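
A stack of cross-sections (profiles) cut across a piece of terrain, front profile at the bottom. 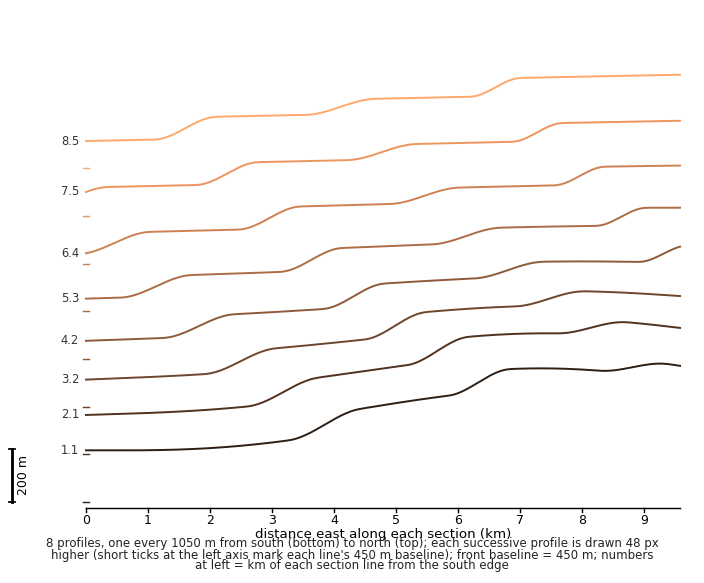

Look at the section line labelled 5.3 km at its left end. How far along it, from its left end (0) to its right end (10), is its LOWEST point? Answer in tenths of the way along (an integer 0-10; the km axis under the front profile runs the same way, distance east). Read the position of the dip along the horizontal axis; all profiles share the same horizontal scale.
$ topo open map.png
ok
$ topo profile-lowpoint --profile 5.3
0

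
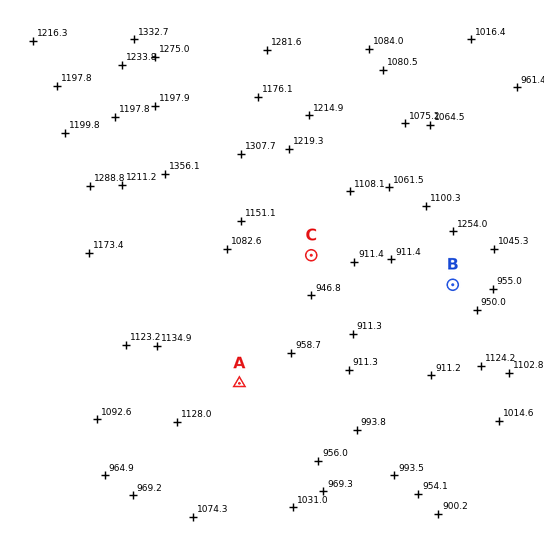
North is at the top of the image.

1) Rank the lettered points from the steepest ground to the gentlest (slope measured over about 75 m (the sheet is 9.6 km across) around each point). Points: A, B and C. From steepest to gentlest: B C A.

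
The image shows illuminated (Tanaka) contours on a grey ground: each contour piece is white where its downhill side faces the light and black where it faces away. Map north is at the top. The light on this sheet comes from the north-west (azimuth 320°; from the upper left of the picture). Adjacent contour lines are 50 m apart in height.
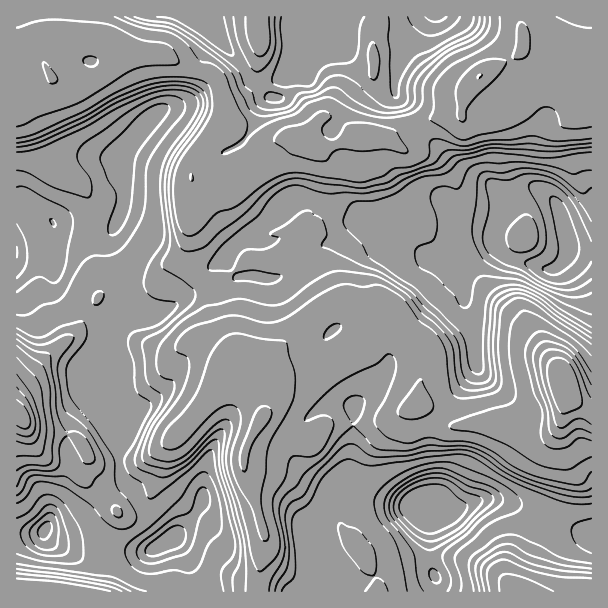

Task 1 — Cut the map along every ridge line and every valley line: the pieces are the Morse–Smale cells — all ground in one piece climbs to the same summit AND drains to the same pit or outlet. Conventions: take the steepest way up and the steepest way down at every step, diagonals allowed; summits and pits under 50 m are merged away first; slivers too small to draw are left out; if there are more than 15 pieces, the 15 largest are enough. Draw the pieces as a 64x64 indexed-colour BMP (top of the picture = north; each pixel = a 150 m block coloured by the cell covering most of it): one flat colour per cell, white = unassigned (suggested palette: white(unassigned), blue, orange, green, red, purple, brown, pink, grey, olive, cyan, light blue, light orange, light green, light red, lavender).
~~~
<image width="64" height="64" href="data:image/bmp;base64,Qk12CAAAAAAAAHYAAAAoAAAAQAAAAEAAAAABAAQAAAAAAAAIAAATCwAAEwsAABAAAAAAAAAA////ALR3HwAOf/8ALKAsACgn1gC9Z5QAS1aMAMJ34wB/f38AIr28AM++FwDox64AeLv/AIrfmACWmP8A1bDFAAAAAAAAAAAAAAB3dwAAREQRERERERERGqqqqqqqqqqqAAAAAAAAAAAAB3d3d3RERBEREREREREaqqqqqqqqqqoAAAAAAAAAAAAHd3d3dEREEREREREREaqqqqqqqqqqqgAAAAAAAAAAAAd3d3d0REQRERERERERqqqqqqqqqqqqAAAAAAAAAAAAB3d3d3RERBERERERERGqqqqqqqqqqqoAAAAAAAAAAAB3d3d3d0REEREREREREaqqqqqqqqqqqgAN3d3d0AAAB3d3d3d3RERBERERERERqqqqqqqqqqqq3d3d3d3QAAB3d3d3d3REREERERERERGqqqqqqqqqoRHd3d3d3dAAB3d3d3d3dERERBEREREREaqqqqqqqhEREd3d3d3d3d13d3d3d3d0REREERERERERERGqqqoRERER3d3d3d3d0Ad3d3d3d0RERERBERERERERERERERERERHd3d3d3d3QB3d3d3d3REREREEREREREREREREREREREd3d3d3d3QAAd3d3d3dERERBERERERERERERERERERER3d3d3d3dAAB3d3d3dERERBERERERERERERERERERERHd3QAA1VVgAHd3d3d0RERBEREREREREREREREREREREd3QAABVVWZgd3d3d3REREERERERERERERERERERERER3QAABVVVZmZnd3d3d0REQRERERERERERERERERERERHQAABVVVVmZmZ3d3d3RERBEREREREREREREREREREREdVVVVVVVWZmZmd3d3d0REQREREREREREREREREzMxERVVVVVVVWZmZmZnd3d3REREERERERERETMzMzMzMzMRFVVVVVVVZmZmZmZ3d3dkRERBEREREREzMzMzMzMzMxE1VVVVVVZmZmZmZmd3dmRERERERBERETMzMzMzMzMzEzVVVVVVVmZmZmZmZmZmZEREREREQRERMzMzMzMzMzMzNVVVVVVWZmZmZmZmZmZkREREREREEREzMzMzMzMzMzM1VVVVVVZmZmZmZmZmZmZEREREREQRETMzMzMzMzMzMzVVVVVVVmZmZmZmZmZmZERERERERBERMzMzMzMzMzMzNVVVVVVWZmZmZmZmZmbEREREREREEREzMzMzMzMzMzM1VVVVVVZmZmZmZmZmzMzEREREREQRETMzMzMzMzMzMzVVVVVVVmZmZmZmZszMzMxERERERBETMzMzMzMzMzMzNVVVVVVVZmZmZmZszMzMzMRERERBERMzMzMzMzMzMzM1VVVVVVVWZmZmZmzMzMzMzEREERERMzMzMzMzMzMzMzVVVVVVVVAAAGZmbMzMzMzMxEQRERMzMzMzMzMzMzMzNVVVVVVVUAAABmZszMzMzMzMzMMzMzMzMzMzMzMzMzM1VVVVVQBQAAAAZszMzMzMzMzMwzMzMzMzMzMzMzMzMzVVVVVVAAmZkABmzMzMzMzMzMzDMzMzMzMzMzMzMzMzNVVVVVUACZmZAALMwAAADMzMzMMzMzMzMzMzMzMzMzM1VVVVVQCZmZkAAiwAAAAADMzMzDMzMzMzMzMzMwAAMzAABVVQAJmZmZAiIgAAAAAAzMzMwzMzIiMzMzAAAAAzMAAFVVAAmZmZmSIiIAAAAAAMzMzMwzIiIjMzAAAAACIgAAAACImZmZmZIiIiAAAAAAAAzMzCIiIiMzMAAAAAIiAAAAAIiJmZmZkiIiIgAAAAAAAMwiIiIiIiIgAAAAAiIAAAAAiImZmZmSIiIiIgAAAAAAAiIiIiIiIiIAAAACIgAAAAAIiJmZmZIiIiIiIAAAAAIiIiIiIiIiIgAAACIiAAAAAIiImZmZkiIiIiIgAAACIiIiIiIiIiIiIAAAIiIAAAAAiIiZmZmZIiIiIiIiIiIiIiIiIiIiIiIiACIiIgAAAAiIiJmZmZkAIiIiIiIiIiIiIiIiIiIiIiIiIiIiAAAIiIiImZmZmQAAIiIiIiIiIiIiIiIiIiIiIiIiIiIAAIiIiIiZmZmZAAAAAAIiIiIiIiIiIiIiIiIiIiIiIgAIiIiIiJmZmZkAAAAAACIiIiIiIiIiIiIiIiIiIiIiAAiIiIiImZmZmZAAAAAAAiICIiIiIiIiIiIiIiIiIiIAiIiIiIiJmZmZmQAP//8PAAAAIiIiIiIiIiIiIiIiIgCIiIiIiIiZmZmZkP/////wAAu7u7IiIiIiIiIiIiIiCIiIiIiIiImZmZmf//////8Au7u7u7siIu7iIiIiIiIIiIiIiIiIiJmZmZ////////+7u7u7u7u+7u7u4iIiIgiIiIiIiIiIiImZkP////////u7u7u7u7vu7u7uIiIiAIiIiIiIiIiIiJmQAP8P/////7u7u7u7u+7u7u4iIiIAAIgACIiIiIiIiZAAAA//////8AC7u7u7vu7u7u7iIgAAAAAACIiIiIiJAAAAAP////8AALu7u7u77u7u7u7uAAAAAAAAiIiIgAAAAAAAD///8AAAC7u7u7u77u7u7u4AAAAAAACIiIAAAAAAAAAA///wAAALu7u7u7u+7u7u7gAAAAAAAIAAAAAAAAAAAAD//wAAAAu7u7u7u7vu7u7uAAAAAAAAAAAAAAAAAAAAAAAAAAAAALu7u7u7u+7u7u4AAAAAAAAAAAAAAAAAAAAAAAAAAAAAu7u7u7u77u7u7gAAAAAAAAAAAAAAAAAAAAAAAAAAAAALu7u7u7vu7u7u"/>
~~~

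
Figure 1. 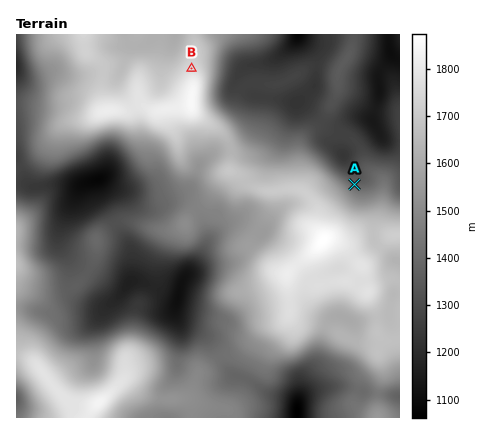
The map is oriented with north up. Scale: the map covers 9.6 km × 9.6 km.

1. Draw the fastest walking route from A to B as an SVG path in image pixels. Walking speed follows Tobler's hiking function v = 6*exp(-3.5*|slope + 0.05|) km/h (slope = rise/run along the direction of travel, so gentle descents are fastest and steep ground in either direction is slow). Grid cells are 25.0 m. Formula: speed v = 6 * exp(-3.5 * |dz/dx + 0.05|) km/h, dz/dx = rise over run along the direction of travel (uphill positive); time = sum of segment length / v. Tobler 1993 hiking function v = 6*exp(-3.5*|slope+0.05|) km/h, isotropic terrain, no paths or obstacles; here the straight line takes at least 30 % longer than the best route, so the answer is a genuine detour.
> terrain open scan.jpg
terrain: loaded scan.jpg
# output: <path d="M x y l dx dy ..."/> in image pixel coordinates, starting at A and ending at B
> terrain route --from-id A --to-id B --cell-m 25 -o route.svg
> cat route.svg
<path d="M354 184l-24-12-8-8-20-10-8 0-6 4-16 0-30-16-32-32-6-10 0-20-2-6-4-2-6-4"/>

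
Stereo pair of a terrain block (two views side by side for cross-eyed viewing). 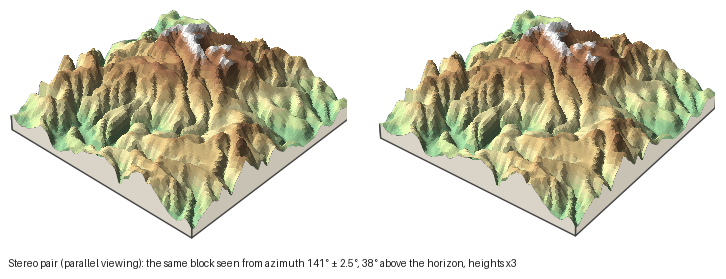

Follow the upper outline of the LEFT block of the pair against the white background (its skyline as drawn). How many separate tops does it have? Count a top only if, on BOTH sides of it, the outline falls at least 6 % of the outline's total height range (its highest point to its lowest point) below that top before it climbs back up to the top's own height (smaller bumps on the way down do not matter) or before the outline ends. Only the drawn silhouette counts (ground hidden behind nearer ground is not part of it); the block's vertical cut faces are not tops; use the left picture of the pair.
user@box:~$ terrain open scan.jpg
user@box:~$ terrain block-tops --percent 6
3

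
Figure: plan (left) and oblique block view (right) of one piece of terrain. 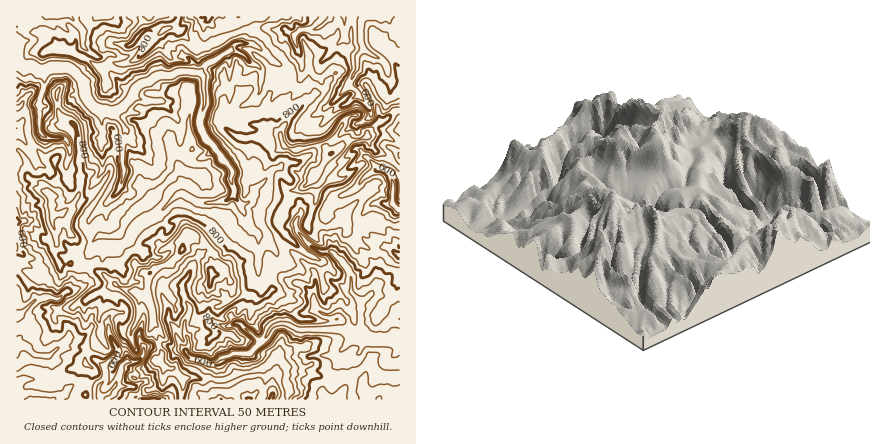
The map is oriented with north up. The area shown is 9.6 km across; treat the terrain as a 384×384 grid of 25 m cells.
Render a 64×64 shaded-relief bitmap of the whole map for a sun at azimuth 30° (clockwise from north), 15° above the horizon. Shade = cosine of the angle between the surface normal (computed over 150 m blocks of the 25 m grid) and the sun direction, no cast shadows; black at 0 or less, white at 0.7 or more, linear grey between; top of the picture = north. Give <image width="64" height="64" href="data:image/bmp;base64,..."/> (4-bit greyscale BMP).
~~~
<image width="64" height="64" href="data:image/bmp;base64,Qk12CAAAAAAAAHYAAAAoAAAAQAAAAEAAAAABAAQAAAAAAAAIAAATCwAAEwsAABAAAAAAAAAAAAAAABEREQAiIiIAMzMzAERERABVVVUAZmZmAHd3dwCIiIgAmZmZAKqqqgC7u7sAzMzMAN3d3QDu7u4A////AEIQAAJVV5g1ZmuAAAAEZ3QyAUUQVzIjRWd1IzRodDRVQyERE1Vnh0RmiUAAAANnQjECRCJFMAR4h2M0NWdTM0Q1RERERFZjQ1UwFTACAlMCIBIzMzQQGLqFMkQ1ZTMzREVEVmUyMzJUIwAQACMEhVdndTMiEhFIl2RFZlVlREVVVEV4dkMhJnMkNRAAEjvLvN2nZ2QiM0Z3ZWeIh2VVZ3d2iZmGVDN8U1JVUQBIvf//7Km9uoYzSJmHeIiIdlZ4iGeamGVVV6YBYUASBJzv/8c2i+/shlN6qpmpiHZ3VneIaIZVVWZnQABhAAVHrO/AAAEml3hmZpmWR3d3dnZoiHhnQiNGZVUgFVAAchO6ugAAIAAABHiZm4ZFVWZ3d4qZh1QjMzNUVDJMAAOgAWekIRNCEABoiYit3LuYd3d2iId2NDRDIkQiMnkABjACW6QwRVRjfegGZ9/93cupdmVURFVVVDIUQQAycwBFAAS9ZSFEa83/gCZq/qeIiHZlVUEjRHVDECYgACFxBWYCKNokMTSqirQAZEiWAAATM0VFISREZTISQwABElBHZBE6tRRDJnAlAAJSAAABRodmdFUjRVZEUyNBAAETIkQhEUqTNVQlIEEAIyEAADeblFdSdUVVZkJVZ5hEARIhEgARa5JIYQITMAEjIgABNHgQMySGVmZUIkZ6mHhVMkMyABKLcYowAAIhAzRTIyNYlQEyOIVWZkQjIREBd3d1QhAARqpGqAAAATIlZ3ZEaJqSAkWKUkVUQwEAAAAyRnYxAmiHh1iWIhAVMmmZh2iruVEUiYYhMzNDAAAQAAACQxKLqERmVWNEQ0Qkmoh1eqlzEyeVVjEjMzMBNUIAEAEAKctjE1QyI1VBNEi6h2RoUhBVNjOHATMhIjVlMQIwIiWsqEJJljEkRBBoerqHZGYyJYMSSsQAJCESVmQwBVRmiah1NLyqhUQyFIm8uXdkZ0V4QBW+kABUITeHMhAXd4h3dnZZyqlmUyA2i+3KiGWHWJMDzvoAA1Mkm3EAADVmZmZmZmmVQjRDNDSN3LqYdoVXMa/rgAAFRFmoAAAANlNGZVVVZ1IkZUVkJb7LqZh3Y0Is9wIQADVnd0QAABNGInhlVVVmVViYVmRq3KmYiHYyIs8QFQABV2ZCRAA0YjQnuXVmZWZneIl2ec7KmIiIUyE59AFzABR2VCNBBHcwREu5dohmVmd4llau/amIiJUhAWugB2MyNXVDRjMlQwBTaId3h1VVZniESd/rmHeJciIkeDFHh1RHdlV3igAAAUR2ZmiGVmVFZ3Z73LqYiJpTQ0VmM1aHZWd3iJvfAAACV4dVV4h3ZURFZ5q7u6qqqkRUVlZCRWZmd2aaze0BIRJ5mGVFeId3ZURXibuYiavFJVVWVVIkRniIdmiqoQEQA3iYZ2VniIh2ZlaJlSEkWZAlVVVEMBRWZ4iGRDVgAAAXqqh4hlV5ZEZ3ZVUgESJJYDVVQyQwAUQzRohUR2IAFIy7pneYVmgyR4hlMiI0V7wgREVCSEEAMgACaHd5chJZvJmEV3h1d1RpiGVUM0V5uhFENEOIMyFDEjJGiaxgNZqpeHRZh5aIU3iHZlRFZ4q5IDRDRoMTRWVWZ1R6ygBXmYRYdGq5mboSeIZVRniJrvkANEQ1Q2ZohVZodFhQAEaWM1d0a8yayQSJZURXiJvf0AA0QxI0RHhkRGd5kQAIN4RWiIVsvamoOKhEQ2dmef0QATQyEQAANDNEV3ogA4t6Zrqro3zMmJhrlDQzd1We9QABMyEhADRCJXZWcQB6lKhc7M+QjMuFiJhCMzSHWP+AAAEyIkJLy6mbmXQgBZYglY/WZQCbqGKJhCE0Rodc+wAAJFRFQp3MzMuoqFImZFlErSAAAquZU6liAUVnhm7gAANnZmU2qZmaqYecyZqHmhWqABAmzLtXyRAUZmiWfaAARndVZWind3d4Z3uq3HVXJblFQ3z+23q1E3hmeZR6cAJ2dld3mZdWd4d3qFfKV1U1ymUn3//ZeGV4ZmiaZHdzJGd3eIiHeFRniYnLq+dshWfaUQr//ZZDNmZpq7hEZ2U0WGaId3Z4dVV3m93vwJyoqZcwCt3ZUQAUV5mHYjRYhgFnZWh2dneIZUWJmt4Ay7uJZUAompYwACRmYyMhNFm1AXdlZnZmd3h2VViJwwbJmIrJYmmJhiACZ1VFh0VlWsMDdld2dmZ3eHeHZppACph1ve12nsyFECaVNFiXiqiuxBRWaIh2Vnd4eahlZxB7mYbMy3jO/HMAKGEiIleam++zEVdoiXVXd4l6l3VEV7qaY6iHZ6u3MABGEBAAMzFImEETeGiahGh2mXmYdnaHiZpCdmQkVVIAA3QjEAEQAAAAAVioacoziFe5aIeKqYV6uBNUEAAAAACKdnUxAAAAAAABNqiekAd0WsdYd5mqdquRJ0IAEAAAa6QkMRIwAANlAAAAV7gBhzSLxUh3iJhnhABoREVlRWm5EAAAAlQQJUEAMxACQkpxSauyaph4iHgwFohEVWZ5mYUSM0eFNUIzEBaIVCACMgJ6vIKrqXeYhgFniDIkZomHlTVpzJZVZCEAWamIYwAAN6q7WNyoh4aFJHiIM0V5mXmiR4vJZ3Z2QzaJqZd3ZEV4l3Q3iIiIdoU3qYg0Z5qYi0BprJZFeampibq6hneIeIZCEAA0V2d2dmqphTR4qZioApzLcyN8yruJ/Ll1dniZdSAAAEQ2d3Z3m5h0"/>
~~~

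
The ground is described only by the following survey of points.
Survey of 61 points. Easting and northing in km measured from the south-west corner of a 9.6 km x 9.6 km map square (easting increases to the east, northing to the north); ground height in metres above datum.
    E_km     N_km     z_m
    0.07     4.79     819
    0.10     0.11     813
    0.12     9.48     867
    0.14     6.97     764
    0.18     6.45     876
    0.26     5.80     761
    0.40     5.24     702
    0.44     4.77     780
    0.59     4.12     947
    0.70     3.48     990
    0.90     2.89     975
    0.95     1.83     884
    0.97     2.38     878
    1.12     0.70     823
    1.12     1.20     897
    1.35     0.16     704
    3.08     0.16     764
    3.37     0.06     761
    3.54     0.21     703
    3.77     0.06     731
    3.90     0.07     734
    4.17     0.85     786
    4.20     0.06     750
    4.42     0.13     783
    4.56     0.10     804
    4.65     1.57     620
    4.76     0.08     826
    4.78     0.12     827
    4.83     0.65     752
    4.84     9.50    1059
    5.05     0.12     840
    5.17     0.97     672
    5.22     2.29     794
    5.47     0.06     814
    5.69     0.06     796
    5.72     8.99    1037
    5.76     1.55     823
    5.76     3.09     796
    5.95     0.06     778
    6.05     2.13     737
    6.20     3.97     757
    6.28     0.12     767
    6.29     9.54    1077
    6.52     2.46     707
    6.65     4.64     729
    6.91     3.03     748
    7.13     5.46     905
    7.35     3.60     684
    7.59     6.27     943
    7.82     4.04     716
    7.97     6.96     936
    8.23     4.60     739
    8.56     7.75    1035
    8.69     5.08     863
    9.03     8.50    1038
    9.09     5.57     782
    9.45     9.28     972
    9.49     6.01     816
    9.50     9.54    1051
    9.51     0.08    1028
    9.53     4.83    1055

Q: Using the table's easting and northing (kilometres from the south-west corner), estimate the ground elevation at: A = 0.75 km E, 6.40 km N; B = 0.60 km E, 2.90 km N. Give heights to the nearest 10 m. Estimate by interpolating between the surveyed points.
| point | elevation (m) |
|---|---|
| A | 800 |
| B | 920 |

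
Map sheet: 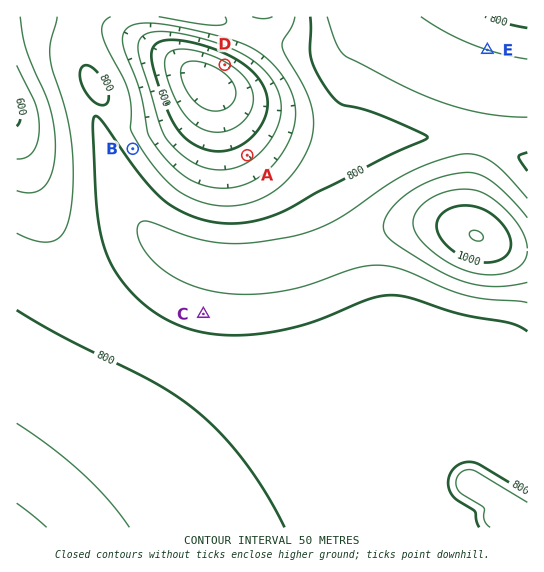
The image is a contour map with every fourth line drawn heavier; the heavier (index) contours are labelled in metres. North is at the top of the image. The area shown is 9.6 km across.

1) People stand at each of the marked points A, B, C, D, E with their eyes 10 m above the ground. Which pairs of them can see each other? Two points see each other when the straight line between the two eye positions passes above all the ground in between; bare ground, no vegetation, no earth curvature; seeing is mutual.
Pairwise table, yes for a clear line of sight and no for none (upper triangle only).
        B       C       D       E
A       yes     no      yes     no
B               no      yes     no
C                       no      no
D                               no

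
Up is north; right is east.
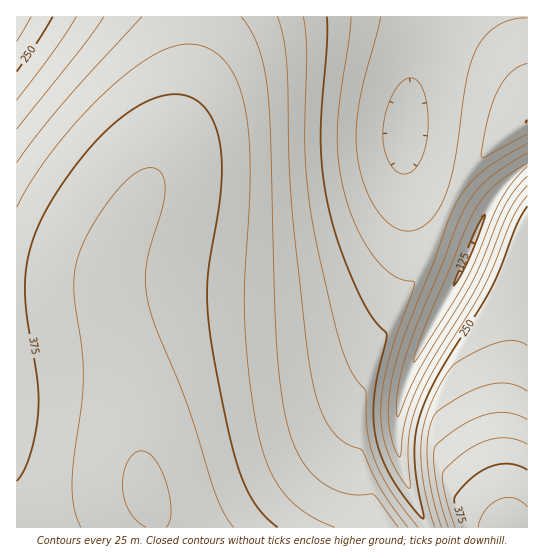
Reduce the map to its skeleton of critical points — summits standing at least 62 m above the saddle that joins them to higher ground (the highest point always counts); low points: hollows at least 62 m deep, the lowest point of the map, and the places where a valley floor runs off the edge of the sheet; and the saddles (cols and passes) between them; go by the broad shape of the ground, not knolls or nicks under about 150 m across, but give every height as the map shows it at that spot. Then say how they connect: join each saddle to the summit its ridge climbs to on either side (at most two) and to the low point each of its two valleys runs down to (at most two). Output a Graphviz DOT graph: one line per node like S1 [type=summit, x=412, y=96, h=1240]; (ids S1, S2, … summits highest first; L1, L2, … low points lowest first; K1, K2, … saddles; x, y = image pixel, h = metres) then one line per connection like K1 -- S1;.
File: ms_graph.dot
graph terrain {
  S1 [type=summit, x=146, y=493, h=429];
  S2 [type=summit, x=509, y=523, h=408];
  L1 [type=low, x=471, y=247, h=121];
  L2 [type=low, x=17, y=17, h=207];
  K1 [type=saddle, x=191, y=17, h=337];
  K2 [type=saddle, x=427, y=527, h=256];
  K1 -- S1;
  K1 -- L1;
  K1 -- L2;
  K2 -- S1;
  K2 -- S2;
  K2 -- L1;
}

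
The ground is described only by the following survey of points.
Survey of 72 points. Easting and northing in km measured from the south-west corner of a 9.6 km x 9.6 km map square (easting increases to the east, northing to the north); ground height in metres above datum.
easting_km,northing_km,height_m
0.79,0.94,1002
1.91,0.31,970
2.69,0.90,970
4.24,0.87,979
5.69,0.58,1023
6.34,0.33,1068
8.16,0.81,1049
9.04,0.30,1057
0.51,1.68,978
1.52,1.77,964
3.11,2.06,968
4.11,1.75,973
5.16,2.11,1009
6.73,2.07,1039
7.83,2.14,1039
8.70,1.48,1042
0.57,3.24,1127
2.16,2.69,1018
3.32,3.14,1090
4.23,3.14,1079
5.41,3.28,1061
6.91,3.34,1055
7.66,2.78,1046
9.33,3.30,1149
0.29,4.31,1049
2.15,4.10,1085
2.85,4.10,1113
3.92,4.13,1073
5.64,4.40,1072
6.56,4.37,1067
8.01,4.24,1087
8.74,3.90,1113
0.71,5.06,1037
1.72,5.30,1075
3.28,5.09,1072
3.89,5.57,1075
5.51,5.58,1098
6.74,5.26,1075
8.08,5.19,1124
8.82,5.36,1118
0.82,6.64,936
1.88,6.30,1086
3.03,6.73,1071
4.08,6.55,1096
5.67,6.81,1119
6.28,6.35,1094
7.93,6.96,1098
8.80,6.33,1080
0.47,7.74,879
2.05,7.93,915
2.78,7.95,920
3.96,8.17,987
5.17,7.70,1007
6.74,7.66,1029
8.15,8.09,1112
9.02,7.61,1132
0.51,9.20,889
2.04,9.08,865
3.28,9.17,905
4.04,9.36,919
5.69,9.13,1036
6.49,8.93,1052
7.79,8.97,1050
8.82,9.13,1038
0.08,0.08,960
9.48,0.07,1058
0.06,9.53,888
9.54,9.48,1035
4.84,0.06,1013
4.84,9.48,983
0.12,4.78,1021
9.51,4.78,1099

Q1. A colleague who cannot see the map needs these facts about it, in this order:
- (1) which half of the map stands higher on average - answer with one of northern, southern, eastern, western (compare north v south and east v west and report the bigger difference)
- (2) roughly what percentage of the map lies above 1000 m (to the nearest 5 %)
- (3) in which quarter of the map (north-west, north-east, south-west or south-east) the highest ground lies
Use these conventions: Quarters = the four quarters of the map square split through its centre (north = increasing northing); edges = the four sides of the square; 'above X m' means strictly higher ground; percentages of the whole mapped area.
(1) Taken as a whole, the eastern half is higher than the western.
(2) Ground above 1000 m makes up about 75 % of the sheet.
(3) The highest ground is in the south-east quarter.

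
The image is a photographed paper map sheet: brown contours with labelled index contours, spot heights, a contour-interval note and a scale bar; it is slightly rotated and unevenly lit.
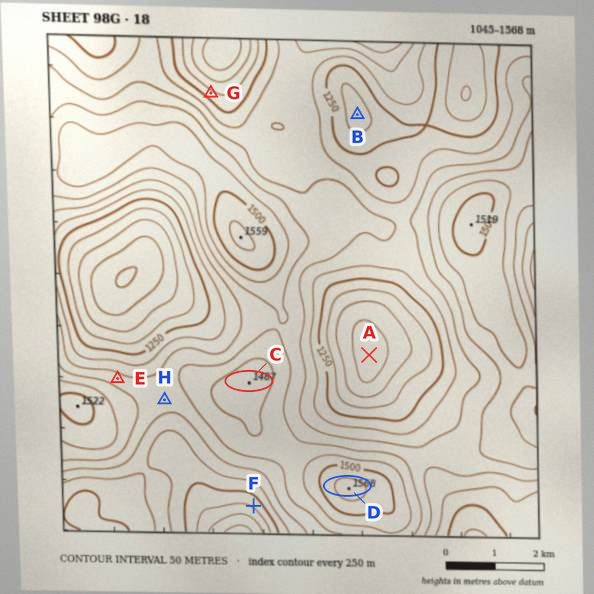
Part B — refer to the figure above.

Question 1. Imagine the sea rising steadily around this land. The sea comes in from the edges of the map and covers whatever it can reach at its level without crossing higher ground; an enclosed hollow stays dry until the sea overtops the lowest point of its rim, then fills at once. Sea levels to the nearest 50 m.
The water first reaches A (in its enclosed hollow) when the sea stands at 1350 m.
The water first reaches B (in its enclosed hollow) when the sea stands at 1250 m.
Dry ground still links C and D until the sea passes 1400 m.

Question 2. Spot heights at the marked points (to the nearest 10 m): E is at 1370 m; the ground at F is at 1210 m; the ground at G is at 1220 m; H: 1370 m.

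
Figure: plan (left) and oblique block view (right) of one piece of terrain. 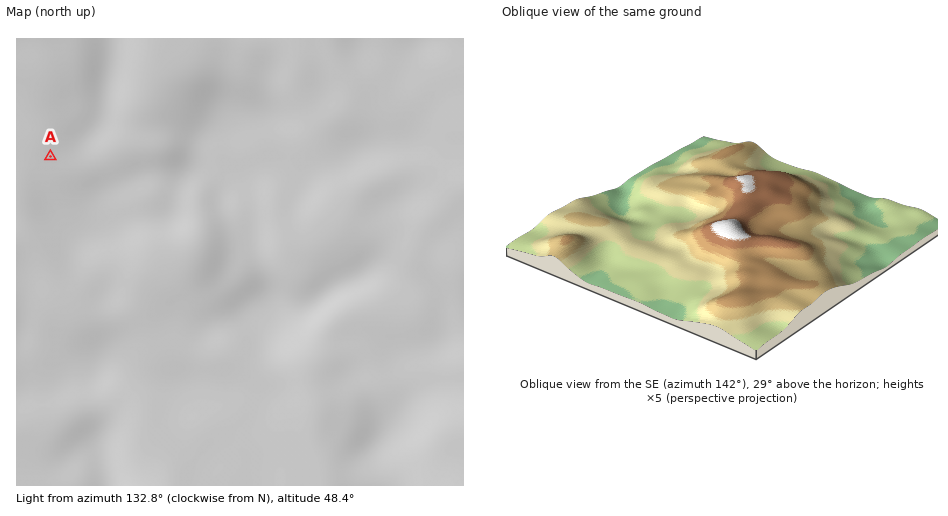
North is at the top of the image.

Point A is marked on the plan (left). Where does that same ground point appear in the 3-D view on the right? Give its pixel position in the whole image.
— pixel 672 168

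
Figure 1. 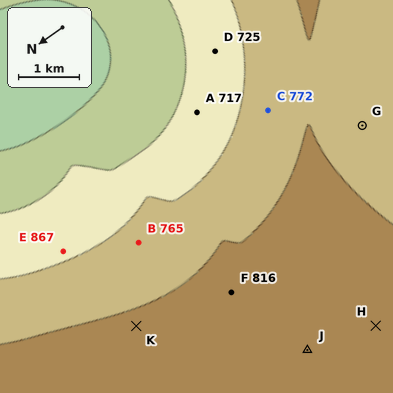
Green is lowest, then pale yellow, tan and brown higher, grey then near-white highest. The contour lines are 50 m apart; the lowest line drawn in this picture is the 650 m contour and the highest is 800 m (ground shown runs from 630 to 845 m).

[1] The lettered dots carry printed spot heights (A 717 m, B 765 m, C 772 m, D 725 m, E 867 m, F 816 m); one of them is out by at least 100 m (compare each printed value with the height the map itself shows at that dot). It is E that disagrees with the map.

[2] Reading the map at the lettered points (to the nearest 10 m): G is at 790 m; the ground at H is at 830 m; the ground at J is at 840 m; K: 810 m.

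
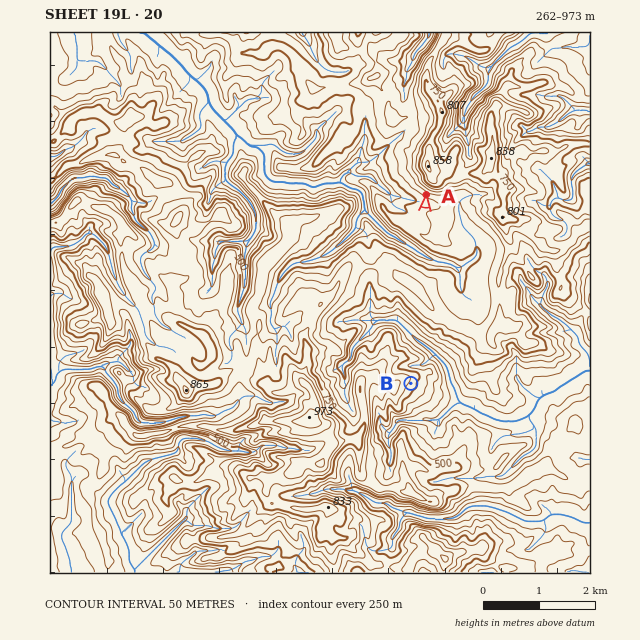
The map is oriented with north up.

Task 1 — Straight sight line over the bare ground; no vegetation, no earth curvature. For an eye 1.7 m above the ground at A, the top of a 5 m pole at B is hidden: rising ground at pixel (420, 273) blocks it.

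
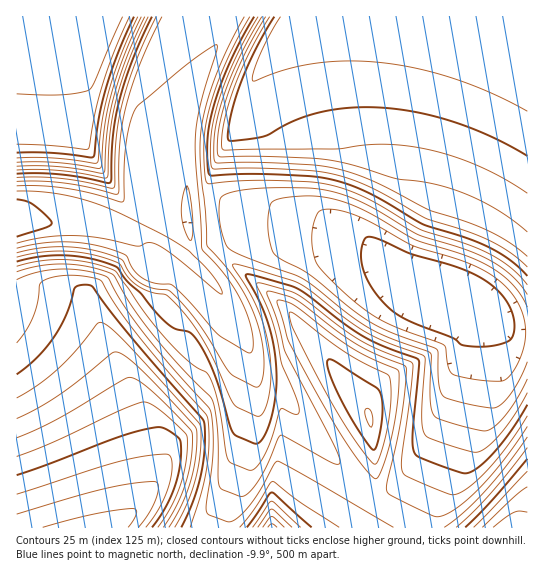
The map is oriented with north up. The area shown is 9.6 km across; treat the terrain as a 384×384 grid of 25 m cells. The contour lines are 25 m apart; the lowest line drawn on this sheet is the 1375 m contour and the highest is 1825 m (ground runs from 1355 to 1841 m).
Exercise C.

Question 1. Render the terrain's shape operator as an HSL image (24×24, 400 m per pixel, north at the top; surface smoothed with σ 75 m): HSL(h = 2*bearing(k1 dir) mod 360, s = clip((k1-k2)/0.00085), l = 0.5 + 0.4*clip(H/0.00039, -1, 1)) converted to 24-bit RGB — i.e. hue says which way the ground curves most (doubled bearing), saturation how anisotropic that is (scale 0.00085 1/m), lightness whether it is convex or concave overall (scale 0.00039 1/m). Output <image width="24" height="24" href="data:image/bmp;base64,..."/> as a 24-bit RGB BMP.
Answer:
<image width="24" height="24" href="data:image/bmp;base64,Qk32BgAAAAAAADYAAAAoAAAAGAAAABgAAAABABgAAAAAAMAGAAATCwAAEwsAAAAAAAAAAAAAgX+Dg4CCg4CBhoCDsISo8bnc1aW6RJmBDl9UWX9+D0dM0fJs5rdgbipNgF9vf3+Cfn+Cfn+DfICDR3xsLmtge2iJzYaOuIOIgX6Cg3+Bg3+AhH9/hH9/oYCL8rzHwZWXIHuAKmh0LF5vc/Yg5FgmgWB0f4CCgnh/lmJIUY5YfICDen+DNXVyP3N0o3d61pCOgn2Cgn6Ag35/hH5+hH9+hYB+w42J7MK5V4yhD0NhVG1/GaWj1J5xgIGCgniAeTZZ6KE/Ka5TVIJ+fX6DaH6CKGZsXneBx4qDgXyAgn1+g319hH59hH99hYB+kYZ+8tbCtJCGEDZqUWR/HDdn5c+ZgXyBeTtkejNf8fayULRzKXV1cn6CfHyBPWx4O2Zzo3t2gHt9gXt8g3x8hH58hYB8hYF9g6GAxuG76b3WGip+QU18Gydf596ZfUhudS5gj2uG7PnSp6aAMnN7RnN8fXyAZnZ/KFdpY22Ef3p7gXt6gn17hH97hYF8h4x9jtOQgrmDumF/kCDBPj17HRxf5c92cSlfh199h7+Z1eu5v5SMVXuGKV9wdHh+e3l+MllvSGFzfnp5gHx5gn56hIB6hYN7h7uDi8+KjnVrizph2SafVEd8JxhZ2H1HgE50gbCMkNeioayE1qGZlnR+LFtyVWx7fXl8TmR3MU5ofXp4gH14gn95hIJ6hZl8k9mPgKZ5eEJvzo5AbSKqaVh9KhBMynJaeJ17kdmhiMy1hrzPw7Tn9834Pz+tN1ZyfHd5aGx7KD5gfXx3gH54goF4hYZ5jsqFicWCgl12by1orOmTVxxsakp5NRRLyq5+kteeqO/Nf8/Ka6GrZ3uInlRl81TNdS+qfHR6e3J7KS5bfX12f4B3gYJ4hqF5l9mKf5pxcTdtTsVe3TFKeEB6VB1eWDBjteeczv3ggMGuZ4h7aEVCYjooaEMndE43f1xcfHV1e2x4PiZSfH54fYB4f4V5l8uEi8N6YliXYTHajeijbB1Ye01xRg9FYs2izP/jlr+ihFxgay43aiwvel1WfHNwfHZ1fHZ1fG9vazhSUS9Mr6DinqTfq8Xo2uTxxermEjKaYBcMnxsWf1doUBI/SezzzP/qnKtXp1Q8cyUvdz9JfXFwfXd2fHRyfGthdlVEYzEoWCwzVG9XlpPAmKHFka29rKF35kdCXwRPiW5jgmdmfB1iTvbOaf+WdmYncFonfk8xf1pZfnd2fXZ1fFRYdjkpakEkaUYwbFJJYISCab6lXXIVeXkYclwSYzwMZi8ShUdEg3BnapOCQxDDsNuQg31jgntsgHtzf3p3f3l3fnBwdj5IbSQymkNBk3NncoaadKC3fcbRgMnCa3o8d3o4fnZCgXVTgW1KbphZepaKcn2GJAm6u8KBgn96gX14gHp0f3RqelpPaSoqaC02gFpjiKujn7/NibDSgarDfJigfIKBSFUUWFkWVUkTTTcPZf80KH2ngYR8bGmB1ACxurEydmo2cl8ublcoZk4mYD4sa0lGZ4iJfLyxjNLDgKanfICGfX1+fX5+fX9/aXhIcHZFe3xLbttxxP/eHBhfgoN9Yl+AbgCh/p5jdmxGe21PgnJahWljZXeQb6Cygc3RhMjCfJCPfXx/fX1/fX6AfYCAfYGBn5fslZrrnrDtzP/RHUeMGh1hgoN+WluAAQBE/8zMiIa7gY3Ah5fKiZzRhKfVhLLLfZ6mfH2DfnyAfX2AfX6BfX+BfYGCfoKDg4Gzgoe2hpKx//vMJTV3FCBYgoJ/ZWqBAA439+HU6r3Mgoy6f4itfYKefH6Of3yDf3yBfn2BfX2BfX6CfX+CfoCDfoKDfoOEf4OEf4ODgYWA/vDMNXGaBxs9gYB/eHqBABkz05p499S+gn2AgX2BgX2BgH2CgH2Cf32Cfn2CfX6Cfn+DfoCDfoGEfoKEfoOEf4KDf4KDgIKC9NWv0ZxhARsydXuBgX+ADTpVJm+U/9jMmYB+gX2CgX2CgH2Cf32Cfn2Dfn6Dfn+DfoCDfoGEfoGEfoKEfoOEf4GDgIGCgIGCzKeL98qrBB8vRGh7gX+BS29+ACo17rKq56WggX6DgH6CgH6Df36Dfn6Dfn6Dfn+EfoCEfoGEfoKEf4KEf4OEgIGCgIGCgIGBk4aA/9vMK2uFCThHf36Be3yBAzY9M5ik/8zMnn+EgH6Df36Df36Dfn6Dfn+DfoCEfoCEf4GEf4KEf4KEf4KDgICCgICBgICBgYCC8bmr3ox7ASsyWnqAgX+CSXp+ADMz4pWd98HLh3+Gf36Df36Df3+Df4CDf4CDf4GDf4GDf4GDf4KDf4KD"/>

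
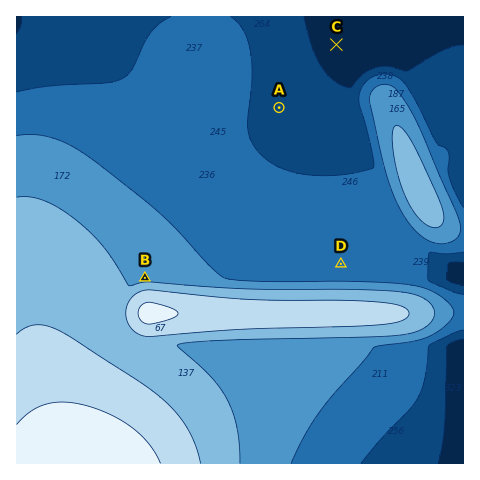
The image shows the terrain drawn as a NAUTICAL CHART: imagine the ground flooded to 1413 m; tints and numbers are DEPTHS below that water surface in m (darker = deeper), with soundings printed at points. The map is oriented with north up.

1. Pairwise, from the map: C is lower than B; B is higher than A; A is lower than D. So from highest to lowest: B D A C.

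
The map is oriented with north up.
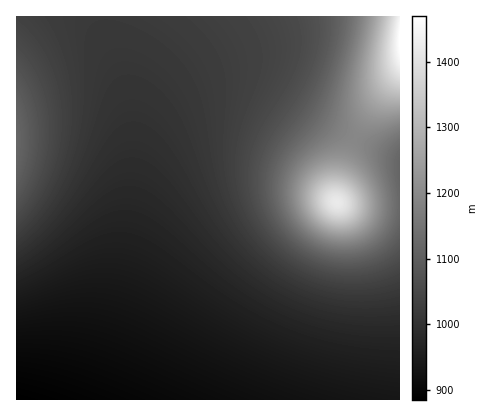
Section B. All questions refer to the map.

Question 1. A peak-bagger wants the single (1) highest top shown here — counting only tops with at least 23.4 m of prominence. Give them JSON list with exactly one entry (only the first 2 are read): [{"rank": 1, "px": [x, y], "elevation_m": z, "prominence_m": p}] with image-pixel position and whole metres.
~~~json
[{"rank": 1, "px": [336, 202], "elevation_m": 1420, "prominence_m": 227}]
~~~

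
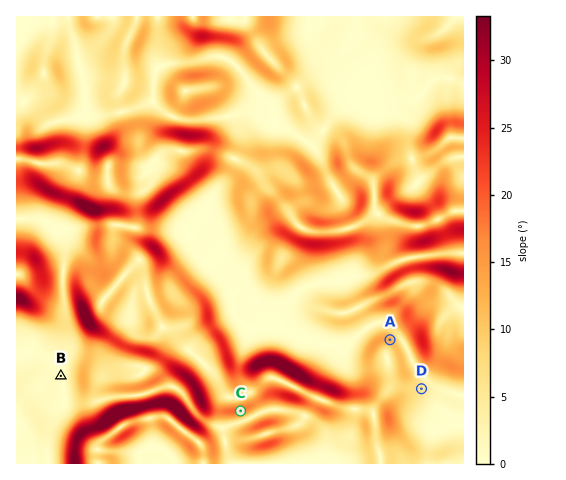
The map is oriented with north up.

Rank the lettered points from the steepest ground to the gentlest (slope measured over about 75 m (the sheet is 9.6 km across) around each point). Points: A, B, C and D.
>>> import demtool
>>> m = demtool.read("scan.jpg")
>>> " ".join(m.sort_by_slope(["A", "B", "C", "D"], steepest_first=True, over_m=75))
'C A D B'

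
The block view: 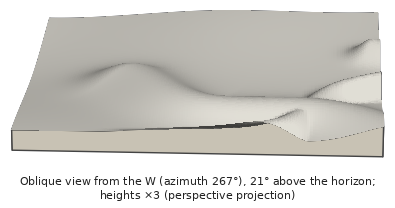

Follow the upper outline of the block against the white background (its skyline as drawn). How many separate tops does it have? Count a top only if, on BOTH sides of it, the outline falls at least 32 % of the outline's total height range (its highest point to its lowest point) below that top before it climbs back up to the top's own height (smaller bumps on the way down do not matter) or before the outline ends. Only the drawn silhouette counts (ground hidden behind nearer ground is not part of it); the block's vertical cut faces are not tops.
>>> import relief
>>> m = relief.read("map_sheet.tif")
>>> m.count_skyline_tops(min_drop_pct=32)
1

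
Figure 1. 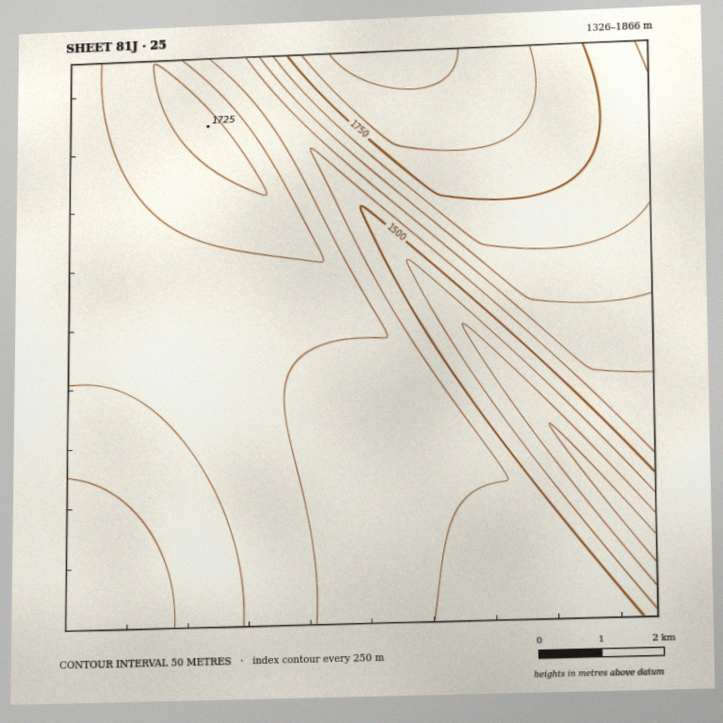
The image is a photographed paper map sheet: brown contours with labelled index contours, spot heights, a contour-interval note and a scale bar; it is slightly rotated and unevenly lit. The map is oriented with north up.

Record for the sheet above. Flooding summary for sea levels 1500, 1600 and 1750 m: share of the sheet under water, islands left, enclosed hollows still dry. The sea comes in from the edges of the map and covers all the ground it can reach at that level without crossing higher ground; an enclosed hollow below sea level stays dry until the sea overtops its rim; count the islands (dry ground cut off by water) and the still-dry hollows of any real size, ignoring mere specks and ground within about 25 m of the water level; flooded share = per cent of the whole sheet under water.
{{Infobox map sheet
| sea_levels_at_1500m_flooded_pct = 9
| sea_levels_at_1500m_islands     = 0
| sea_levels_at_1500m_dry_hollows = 0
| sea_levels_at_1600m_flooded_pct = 35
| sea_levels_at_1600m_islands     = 0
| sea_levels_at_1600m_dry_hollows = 0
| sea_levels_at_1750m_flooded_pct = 89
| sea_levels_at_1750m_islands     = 0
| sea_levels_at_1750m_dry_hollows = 0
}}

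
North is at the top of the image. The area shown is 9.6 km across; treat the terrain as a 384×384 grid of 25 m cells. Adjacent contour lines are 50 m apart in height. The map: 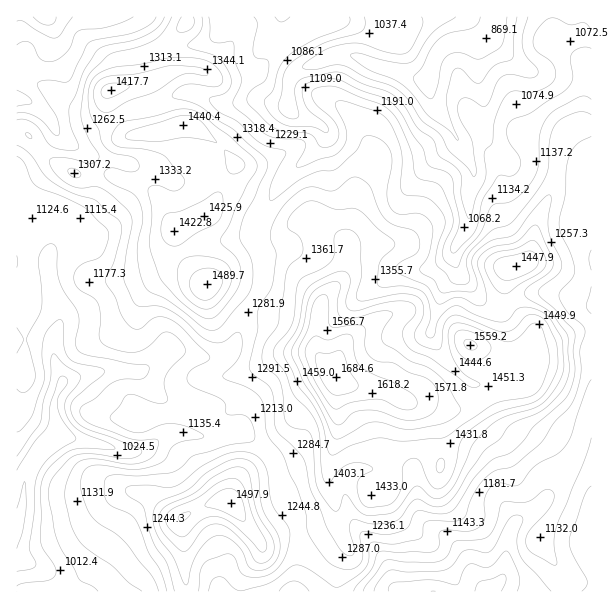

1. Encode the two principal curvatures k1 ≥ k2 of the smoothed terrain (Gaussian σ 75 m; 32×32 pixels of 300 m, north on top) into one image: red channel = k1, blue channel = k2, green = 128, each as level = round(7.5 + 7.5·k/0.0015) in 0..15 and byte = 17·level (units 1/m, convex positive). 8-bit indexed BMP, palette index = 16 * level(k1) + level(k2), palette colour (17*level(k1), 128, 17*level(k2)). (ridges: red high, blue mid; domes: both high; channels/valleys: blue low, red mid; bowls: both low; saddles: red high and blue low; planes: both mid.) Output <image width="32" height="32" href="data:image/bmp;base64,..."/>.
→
<image width="32" height="32" href="data:image/bmp;base64,Qk02CAAAAAAAADYEAAAoAAAAIAAAACAAAAABAAgAAAAAAAAEAAATCwAAEwsAAAABAAAAAAAAAIAAABGAAAAigAAAM4AAAESAAABVgAAAZoAAAHeAAACIgAAAmYAAAKqAAAC7gAAAzIAAAN2AAADugAAA/4AAAACAEQARgBEAIoARADOAEQBEgBEAVYARAGaAEQB3gBEAiIARAJmAEQCqgBEAu4ARAMyAEQDdgBEA7oARAP+AEQAAgCIAEYAiACKAIgAzgCIARIAiAFWAIgBmgCIAd4AiAIiAIgCZgCIAqoAiALuAIgDMgCIA3YAiAO6AIgD/gCIAAIAzABGAMwAigDMAM4AzAESAMwBVgDMAZoAzAHeAMwCIgDMAmYAzAKqAMwC7gDMAzIAzAN2AMwDugDMA/4AzAACARAARgEQAIoBEADOARABEgEQAVYBEAGaARAB3gEQAiIBEAJmARACqgEQAu4BEAMyARADdgEQA7oBEAP+ARAAAgFUAEYBVACKAVQAzgFUARIBVAFWAVQBmgFUAd4BVAIiAVQCZgFUAqoBVALuAVQDMgFUA3YBVAO6AVQD/gFUAAIBmABGAZgAigGYAM4BmAESAZgBVgGYAZoBmAHeAZgCIgGYAmYBmAKqAZgC7gGYAzIBmAN2AZgDugGYA/4BmAACAdwARgHcAIoB3ADOAdwBEgHcAVYB3AGaAdwB3gHcAiIB3AJmAdwCqgHcAu4B3AMyAdwDdgHcA7oB3AP+AdwAAgIgAEYCIACKAiAAzgIgARICIAFWAiABmgIgAd4CIAIiAiACZgIgAqoCIALuAiADMgIgA3YCIAO6AiAD/gIgAAICZABGAmQAigJkAM4CZAESAmQBVgJkAZoCZAHeAmQCIgJkAmYCZAKqAmQC7gJkAzICZAN2AmQDugJkA/4CZAACAqgARgKoAIoCqADOAqgBEgKoAVYCqAGaAqgB3gKoAiICqAJmAqgCqgKoAu4CqAMyAqgDdgKoA7oCqAP+AqgAAgLsAEYC7ACKAuwAzgLsARIC7AFWAuwBmgLsAd4C7AIiAuwCZgLsAqoC7ALuAuwDMgLsA3YC7AO6AuwD/gLsAAIDMABGAzAAigMwAM4DMAESAzABVgMwAZoDMAHeAzACIgMwAmYDMAKqAzAC7gMwAzIDMAN2AzADugMwA/4DMAACA3QARgN0AIoDdADOA3QBEgN0AVYDdAGaA3QB3gN0AiIDdAJmA3QCqgN0Au4DdAMyA3QDdgN0A7oDdAP+A3QAAgO4AEYDuACKA7gAzgO4ARIDuAFWA7gBmgO4Ad4DuAIiA7gCZgO4AqoDuALuA7gDMgO4A3YDuAO6A7gD/gO4AAID/ABGA/wAigP8AM4D/AESA/wBVgP8AZoD/AHeA/wCIgP8AmYD/AKqA/wC7gP8AzID/AN2A/wDugP8A/4D/AMi2pqeHh4d0l/iEdKSig3OGpsSDUnJyhMaEgoSWlring3OFl4d3hoWW9nR0pPnGk4eX2ciBh4i3lYSmcqa3t4alqIiYh4eFlabndHR0+deShpf5oZSnt8iDhbaQysh1hnKnmJiHd3Sl2thkYvb3k5SFt7OBp7eVgabIqIC32IaWcKeXh5eHhcP5+PTm+HRzhXTXocm4pYG3xZaWc5Klt3WAuJiYl7joxYN0xurodHN0leeS2tnGofmmdGSXp3S3hXC3p7no98a2hXWWuOimgoWm54OVhqaT+6iGdKaGhqeGkpCn17WAYIGWlpWWx7JyhoT3dXWGhYTXt5aVmIaFl4bXgGCggJC1oZKDcoFxkpaWcvaXhnaVhZSVdYaXl4aHhti1kOr46NnYtpanl4WEuKhh9pZ1dainp7enhHOThIV015Ow2qeXqJaFhoWGdmSGpHP3lpbG2bm3tsbm18mmpYPJt2CSlqeWhKeop6eWdmSVt+rY17enqbiEdYaX6cmngdm2kKSBgYGDlpemlba3lYbo2aaFl5eYk6CkhHaW2biR15Oiyri4qZZjcpOTc5fG1/q3x2SFlXSQ2PvltajYp2HGlYKXmJenhmN1x6ZyhXRk9ZLoxoWUYZD5yJSD6em1w7mXc4aGhreUc4fnpYKWhnL4tHDG+PnYsOdzgYP3xnJ0uIaEl4aGl7alyey4k4OFlOj4g3CDuNiAtqCzwpBwdJa3hpW5tqaXl6bH2+mmg4W3lNbmhYKSkpVwgdn4tqSlqLZ2hZZ1hZeXlqSlpqaDhZaFhLWWlpW2kZD5+vn76KSWt4aHdmV1l6e4loOTdIOXhoeXqJe3yMmmgJO1ZPaVdJa4dnZ1hXR0l8m3uKh1cre4qKeYmJaGuMmzcMVk17V0h7eFc4SGh3W2poeox4eDk7m5hpandXSnuJOQyIWW94WHlpSm2KS3xsd1dYa2poaAlqeFp6eWg4a4pXDGdnXnloZ1tvn4xMVzhIaHdpfayJSAlZanl7iWhJe2cMZ1ZbamdpX1lICCw5SUhIWG18il1ueig6WnuaeWlWCUpoaFt8dl+7VwhqbX+Pj31/fHhnaVtsNQxae4p5WlgMaFqZam6bfGkIWmxqKBgrXptnOVhmJgobXnyLqYdHC3x5SohpaoyYClxpL62KWTgICQooODk6H6+deXqKeCg9iVhbiWhoa2yLeFktnY5vj3tfj5tciloMW4l3WCkHKE2ISnqHNzhcW3dYWEpaaFhLXWyLV1ltaCcJCQcIG1pJLIhJaTk5WW2rmmhKe2l6bGw6CAlad1pue2hIO1yMqnYYFzZIW6uZa2yHKDpXRzY2PW/LWDuaeUt9j56LWXmLfGt7aChaeoh6c="/>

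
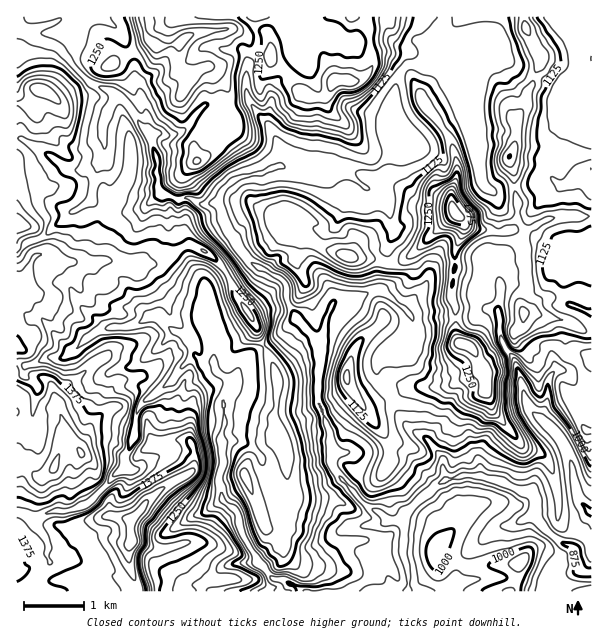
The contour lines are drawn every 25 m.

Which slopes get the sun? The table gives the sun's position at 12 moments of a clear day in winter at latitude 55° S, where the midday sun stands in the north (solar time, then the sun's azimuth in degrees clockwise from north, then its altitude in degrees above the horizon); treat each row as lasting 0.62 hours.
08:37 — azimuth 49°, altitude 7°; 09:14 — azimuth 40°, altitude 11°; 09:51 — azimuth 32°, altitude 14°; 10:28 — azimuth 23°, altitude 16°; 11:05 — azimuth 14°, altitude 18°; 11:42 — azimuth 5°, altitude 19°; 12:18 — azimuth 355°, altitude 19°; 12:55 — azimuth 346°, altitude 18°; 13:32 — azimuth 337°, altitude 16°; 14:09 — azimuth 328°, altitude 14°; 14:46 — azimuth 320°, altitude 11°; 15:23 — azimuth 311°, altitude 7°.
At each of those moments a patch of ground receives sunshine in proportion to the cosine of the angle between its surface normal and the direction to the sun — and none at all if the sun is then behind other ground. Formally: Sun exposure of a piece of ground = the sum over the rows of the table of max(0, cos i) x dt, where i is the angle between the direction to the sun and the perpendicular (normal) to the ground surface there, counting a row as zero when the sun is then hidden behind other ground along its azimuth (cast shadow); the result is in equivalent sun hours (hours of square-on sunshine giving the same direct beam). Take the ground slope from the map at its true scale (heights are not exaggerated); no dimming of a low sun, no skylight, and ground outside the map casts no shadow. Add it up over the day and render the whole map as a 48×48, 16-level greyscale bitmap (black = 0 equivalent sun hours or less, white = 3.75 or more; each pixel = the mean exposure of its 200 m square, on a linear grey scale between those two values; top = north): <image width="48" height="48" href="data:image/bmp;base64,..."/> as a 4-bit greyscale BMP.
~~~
<image width="48" height="48" href="data:image/bmp;base64,Qk32BAAAAAAAAHYAAAAoAAAAMAAAADAAAAABAAQAAAAAAIAEAAATCwAAEwsAABAAAAAAAAAAAAAAABEREQAiIiIAMzMzAERERABVVVUAZmZmAHd3dwCIiIgAmZmZAKqqqgC7u7sAzMzMAN3d3QDu7u4A////AGh3d3ZnmGd2QhFIUQAUREVlRXmquVZ3dnaZh3d1p2VVi86hAkRVZ3d2RFVVVUVnqniIiHdVdERFVFczNomZh3h2ZmmZmGVndHd3Z3VEJFVERpUUVpqXZnd3h2irzdh7Zop2dmeIh4qqvJM1dEeJmYd4mHZ5rN2iN6p4hkNWUjarulNXd1RGeLuIiYZWecpFenN7z9m8QiI3mDR4dmVSWFNpmYhlVFdniTMREqzOtCEkVBSIdmZpgRMXuZmYeZd3hEIiMhrN/UATUzaIeIm6MgEyXMzN2VVnZUZSRDXe7/kzVViId4mTV0NENGmFIhJHU3mWU1ZVac7IZ6qXZ4p3mZZDNCEiEQFWQ5mYZ5hXVXialqtleJdnd4dUUSIiERSFM4iIi4dnuIebhod2iYZDM0eKUiEAE5uEI4h4q5d1e97qZ3iImXZDIViENTEAGdlSN2d4qadViqvIdoiImYUzJYdDMzEAbKUhWIiImquXrrqoZ4iYdoVDSYVEMiECeVE0d6qry7vLV8u6ZoiHZ3ZTipdUMiZVdzJHh9iduJqXZFqKpnd3iHd2moiJh2RnZCRZiJ3/6lWKqFe5dWd4qneqiJqqh1ZohBQ2aSN3vbdme5Z2ZkZ7yperdniZlSN7oTZDZ4ZGSdyoZrqHZkBLuoechVZ4mFa8YTRFQpiEVH7+yZh3ZUI3mnWL10Vned/6VRASFIlmVEIkm2aHZTSWZ0aJy3Z2aJqpeWRFmnVmd0V3U1ZmZUq4YlV4map1dmd3V5m7p3Z3dWREM1VmVZ/JYhMzR6U2h3h2erqHVniZZ2ZkNEVURs7aRUMQABNDaHZ3eHmpmphmZmZVZUQxF9yTFGEAAAAjN3Z2VmiIiLd3d4eJiGQQPdYRRTERNGcxFHdlZnd3h4yqu6qrqZhI/oMyNTWcqYq0AlNFVnZndyS8qpmaqqm/6lZVZorbmImqQBASNXVmZ2hqupmZuqqrpkVniHes3Jd5gwJ7uqYiNLqYiZh5vM3bhFR4eKyry6hndmu7yYzKmph1Roh2WriEVGi8zduYiYeJic/7l4iruod2Z3mGZiACNIve7bqIh3eavuuWaJh4mIiKuZqXdmUQEkeKqpmZd4m87+l1I1d2iHiYV4mHdodCEAE2ZVZndoib7bp3NGZmVZl0eHd3hmiaYgA1VVVDNnd3iJl4p2ZniIQ2V4d4l5qYhjNVMiERSHd2Vql3iniZmURERneKgzSYiHhzEAACd2ZlNrh3d2eIh1VkVmiaRCJId4lCIRFKhVZTSZd2aGZ4d3ZVhmWmVUI2d5YTQiJTE1VUmod3mod3d5VqqZY0VGdDRXNCVocgATVYqXd5u5VneM7syiAURlZjRnVDe7h1UiRrqHd5u6dGeM7txFQ0M3eXZlZ0eZnMuDN5h3d4mZVEaJq7d5mFQkaKu3R3mHipmXVWd3d3dlZ4d5qXaImXRnZFZVWJiIiIeJd3d3d3dVm5h4d3iIqGa82mQ0iJh4h2ZmNGZ2d3ZVm5h2Z3iJhld4rd7su6h3ZUR2ZmZ3ZVV6uYdw=="/>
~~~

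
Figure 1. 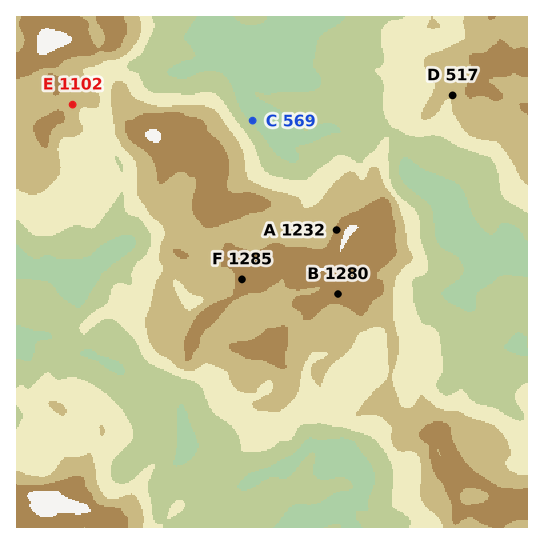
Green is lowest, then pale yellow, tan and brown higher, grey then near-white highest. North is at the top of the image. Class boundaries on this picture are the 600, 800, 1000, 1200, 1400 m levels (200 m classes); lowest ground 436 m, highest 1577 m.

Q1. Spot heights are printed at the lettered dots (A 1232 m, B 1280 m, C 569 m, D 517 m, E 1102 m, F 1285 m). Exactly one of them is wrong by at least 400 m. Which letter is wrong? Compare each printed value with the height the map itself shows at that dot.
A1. D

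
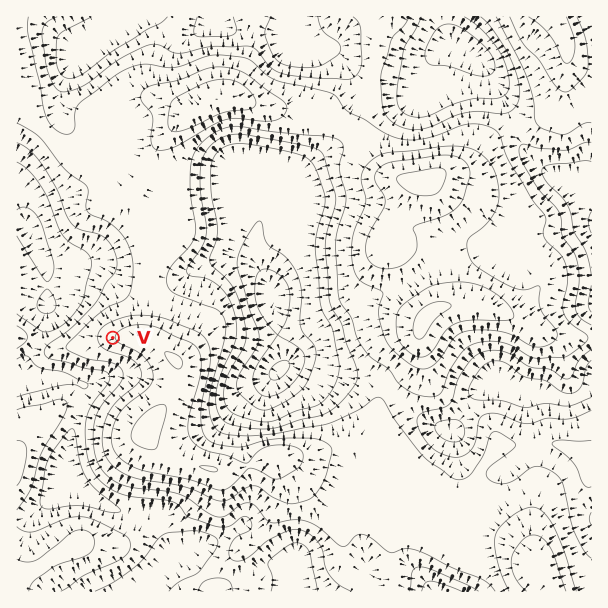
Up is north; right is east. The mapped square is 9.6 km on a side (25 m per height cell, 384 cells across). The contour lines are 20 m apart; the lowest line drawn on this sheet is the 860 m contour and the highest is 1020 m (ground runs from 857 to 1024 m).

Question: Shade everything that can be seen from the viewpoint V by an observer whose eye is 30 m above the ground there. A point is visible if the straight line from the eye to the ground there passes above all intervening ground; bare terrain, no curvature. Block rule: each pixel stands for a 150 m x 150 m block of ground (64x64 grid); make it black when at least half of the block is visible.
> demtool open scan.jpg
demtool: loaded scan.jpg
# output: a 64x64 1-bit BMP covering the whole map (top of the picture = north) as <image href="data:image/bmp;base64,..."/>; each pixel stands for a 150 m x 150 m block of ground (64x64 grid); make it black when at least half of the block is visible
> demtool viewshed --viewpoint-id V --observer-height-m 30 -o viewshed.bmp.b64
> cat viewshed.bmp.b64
<image width="64" height="64" href="data:image/bmp;base64,Qk0+AgAAAAAAAD4AAAAoAAAAQAAAAEAAAAABAAEAAAAAAAACAAATCwAAEwsAAAIAAAAAAAAA////AAAAAADAAAAAAAAB4MAAAAAAAAPg8AAAAAAAB+D4AAAAAAAH4P+AAAAAAAfg/8AAAAAAB8D/gAAAAAADwP+AAAAAAAPA/wAAAAAAAMD+AAAAAAAAAP4AAAAAAAAA/gAAAAAAAAD+AAAAAAAAAP4AAAAAAAAA/gA+GAAAAAD+AAAeAAAAAP7AAAAAAAAA//wAAAAAAAH//gAAAAAAAf//AAAAAAAB//+AAAAAAAD//8AAAAAAAP//wAAAAAAA///AAAAEAAD//8AAABgAAP//wAAAOAAA3//AAAD4AAD//wAAAfgAAP/+AAAD+AAA+fwAAAf4AAD8/AAAD/wAAP//4AAf/gAA///8AD/+AAD///wAP/8AAP//2AD//wAA///4Af//gAD///gD/8EAAP///wf/gAAA//////+AAAD///P//4AAAP//8f//gAAA///g///8AAD//+D///8AAP//4H///gAA///gf//+AAD/5+A///wAAP//4D//4AAA///gP/+AAAD///Af/wAAAP//+D//AAAA+/////8AAAD3/////gAAAPf////wAAAA8////+AAAADw/4fAAAAAAPA8AAAAAAAA8AAAAAAAAADwAAAAAAAAAPAAAAAAAAAA8AAAAAAAAfzwAAAAAAAD+PAAAAAAAAf48AAAAAAAB/j4AAAAAGAf8A=="/>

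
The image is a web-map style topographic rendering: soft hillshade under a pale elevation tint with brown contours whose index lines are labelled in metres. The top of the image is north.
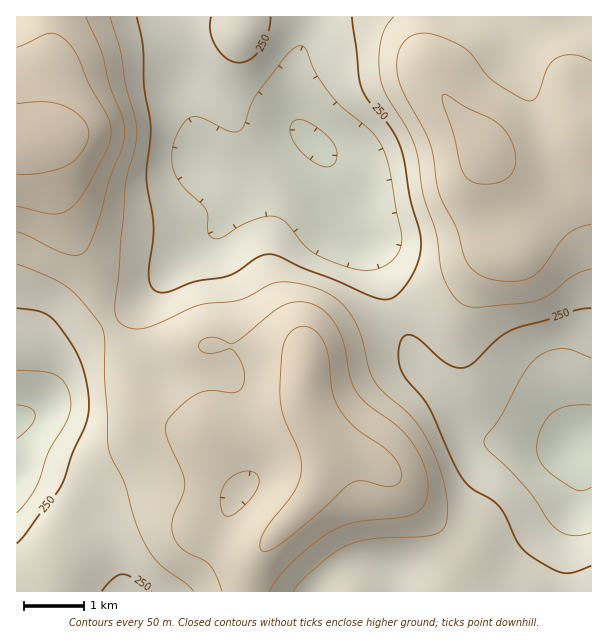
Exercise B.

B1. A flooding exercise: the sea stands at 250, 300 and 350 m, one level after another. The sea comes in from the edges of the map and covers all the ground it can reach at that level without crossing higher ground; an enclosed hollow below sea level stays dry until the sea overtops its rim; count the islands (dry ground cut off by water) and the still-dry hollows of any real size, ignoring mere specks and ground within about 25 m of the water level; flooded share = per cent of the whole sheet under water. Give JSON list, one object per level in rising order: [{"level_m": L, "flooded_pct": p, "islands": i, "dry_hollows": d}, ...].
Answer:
[{"level_m": 250, "flooded_pct": 32, "islands": 0, "dry_hollows": 0}, {"level_m": 300, "flooded_pct": 53, "islands": 0, "dry_hollows": 0}, {"level_m": 350, "flooded_pct": 70, "islands": 0, "dry_hollows": 0}]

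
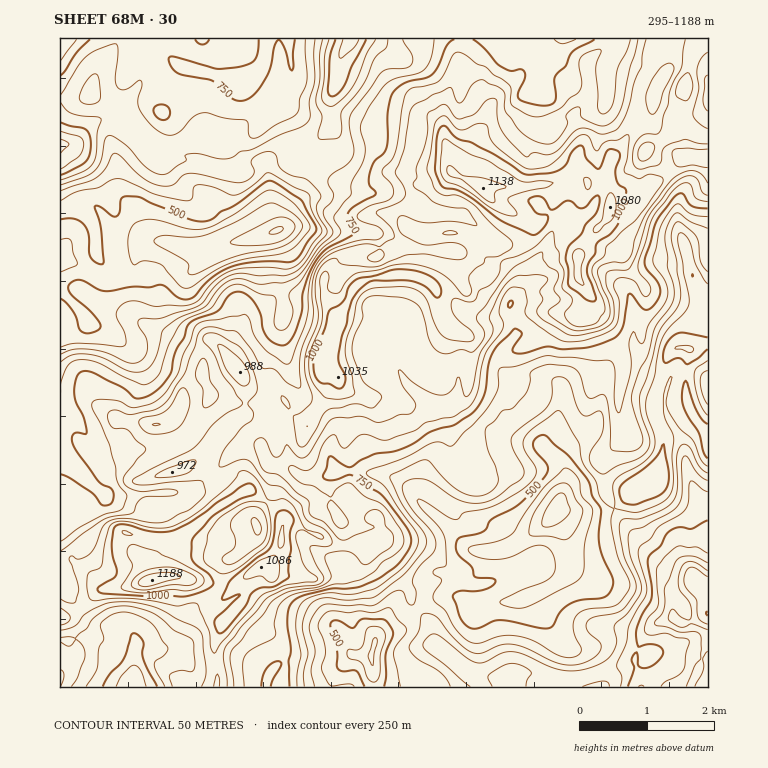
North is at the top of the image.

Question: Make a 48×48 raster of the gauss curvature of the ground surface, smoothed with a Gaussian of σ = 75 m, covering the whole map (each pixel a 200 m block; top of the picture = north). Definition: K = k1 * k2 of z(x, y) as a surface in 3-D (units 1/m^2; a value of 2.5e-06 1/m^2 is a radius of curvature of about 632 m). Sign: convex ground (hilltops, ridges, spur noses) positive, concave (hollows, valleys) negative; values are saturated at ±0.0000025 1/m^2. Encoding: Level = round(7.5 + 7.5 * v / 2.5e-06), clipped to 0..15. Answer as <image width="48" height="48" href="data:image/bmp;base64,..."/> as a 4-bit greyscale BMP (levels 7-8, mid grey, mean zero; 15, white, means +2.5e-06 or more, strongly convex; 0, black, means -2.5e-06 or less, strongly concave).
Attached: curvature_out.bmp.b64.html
<image width="48" height="48" href="data:image/bmp;base64,Qk32BAAAAAAAAHYAAAAoAAAAMAAAADAAAAABAAQAAAAAAIAEAAATCwAAEwsAABAAAAAAAAAAAAAAABEREQAiIiIAMzMzAERERABVVVUAZmZmAHd3dwCIiIgAmZmZAKqqqgC7u7sAzMzMAN3d3QDu7u4A////AGh3indoiIeId4d4iGd4h3aId3d2Z2d3d3h3iXh4hIh4Z4h3i3d4iFWJh3d2R1d4h3l4hGd4cpmIeXd4d6h4l3eJh5qoiGuIh4V3eId5k3d4d3d3j2eKiJh3d3d4iFaHlnZ5mYh3fMh3d5qme2ZmeZh3d3eJZXpcN3FauodnZ4h3d4qmhlhXeJd4iHd4dnh8aYNWeGZ2Z3ZXh4uHd3d3h4eIiHd4moZkk6inGfhuUFZIdscoiHR3d3h3h3eIiseF2HZ4hLqshWavdccmiIaJeGd3iHd3iId2+pd3hmZFiriWV3jJiIh3V4iHind3d4eFZoeHiHd2h3ajeGoDqqpmeKh3aXZ3d3d2dndX+mZYiHf6dj95Zpl2VoiHWHd3eIaJd3ZVg3qYVYr2+YaojIiHd3d3ebmIZXd3Z3lslXh5iHdQh2h3WXiodnd3eKqIEriGV3hrhEiYhnvCeGZ7d2mYeKuHd6p4i5jHiHh2fZmXVneYaVijhliHiIh4p1aWN4n4dmd4Z3iZh3d5aGikd3eHh3d4h1Zsl4eIl3iHd3d4Z3Z4d3mId4h3d3d3iXdZZ7kGp4h3d2ZneIiHiah4eIiId3eFiod4aMlSVHeJguqGeKh3d9eXh3h3d3iHeHh6h4hmcnd4hYZ5iHZ3hmJ4eHh3iId3iGd4hmuHhXh3eZiaeXNol3SGWId3d6d3eHeIZ3p3h4iHd4l0d3pmdmnHeHd4h5d4d4l4eHdoWJuYeHiEh65ndauIiHeIeHiXeJhniIc5B4qHiph4aKh3ZZlZiHeHeCiIh3d3d2eJqFZ2eId3nId4d4l5iId3eMl3dmZmZYmdpniYeGVnyWZ5qIV4iHiHqZhmhnfJVHV3d4iHiHdWg1eHupa4Z4iHaFV1Z4nq1pR2Z2d3eIdblpt2VnZx2oiWZ4efh4ZHlGuXR3l4eHiKeNtnQVeaZoh5hnaKaGe4m46ododneIZ6dph4ZG91gbmJd4qGech4qQZ3t4aIh4h3dmd3jI2Wb2ZneHdld1imW2qHOHeIeId4d3Z4d3d3s2dVq1eGd3WkeIdpt4h3eJh3Z3eL+pYCPmmHiHh3eEZ2h2eNtYd3d3d4qXd43Kh4h2qIeHd3iml4h2ebhneHiXd4hmeHZ1iHiIV3erdni1h62HiHd3l3d4dniHeKh1Z3aZV2WX94eIeGZ2eJdodXd4h5iIqFiGd3d4d1tkp4N2aIV1lzx3h2h4p2eIiEmHd4eHhl6Yd4qXZ2d1khZIuHh4h4h3aId3d5d5eHh3d4h4inus9st5t3d3d3eIaXd3Z3eIeIx2eHeLjVYyoGaYc1d2h3h4iYd3eoh3iGmId3d3Y4lkh5d4h3h4uHh3d4iXMYh3iGaoZ3dmhouHiFN3mWd3d3iIh4dlmXd3eHaYipu6domHh1hniHh4d3d4iHeJjYd3iHV3iEiHd3h4iM93iIiIeId3h3eZeHd2iYeWeGd3eHh3eoBXiIeHiHd4d3d3iGiHiYeoeIh3aph3dmZ3d2aHd3d4h3d3d3h2d3Z3d3eHZ2aIh3hw=="/>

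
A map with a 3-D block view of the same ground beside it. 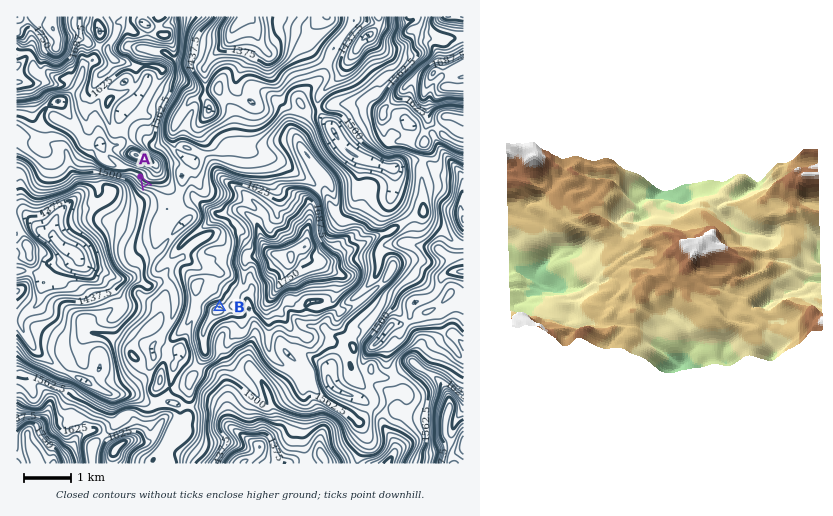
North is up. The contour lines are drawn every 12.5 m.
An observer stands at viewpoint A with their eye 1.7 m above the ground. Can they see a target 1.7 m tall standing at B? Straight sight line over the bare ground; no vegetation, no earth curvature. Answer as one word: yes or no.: yes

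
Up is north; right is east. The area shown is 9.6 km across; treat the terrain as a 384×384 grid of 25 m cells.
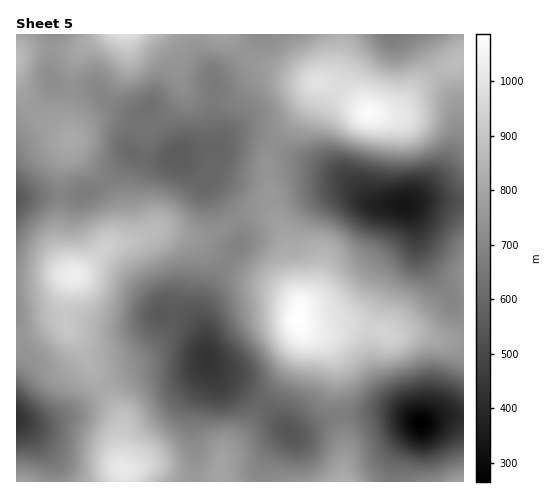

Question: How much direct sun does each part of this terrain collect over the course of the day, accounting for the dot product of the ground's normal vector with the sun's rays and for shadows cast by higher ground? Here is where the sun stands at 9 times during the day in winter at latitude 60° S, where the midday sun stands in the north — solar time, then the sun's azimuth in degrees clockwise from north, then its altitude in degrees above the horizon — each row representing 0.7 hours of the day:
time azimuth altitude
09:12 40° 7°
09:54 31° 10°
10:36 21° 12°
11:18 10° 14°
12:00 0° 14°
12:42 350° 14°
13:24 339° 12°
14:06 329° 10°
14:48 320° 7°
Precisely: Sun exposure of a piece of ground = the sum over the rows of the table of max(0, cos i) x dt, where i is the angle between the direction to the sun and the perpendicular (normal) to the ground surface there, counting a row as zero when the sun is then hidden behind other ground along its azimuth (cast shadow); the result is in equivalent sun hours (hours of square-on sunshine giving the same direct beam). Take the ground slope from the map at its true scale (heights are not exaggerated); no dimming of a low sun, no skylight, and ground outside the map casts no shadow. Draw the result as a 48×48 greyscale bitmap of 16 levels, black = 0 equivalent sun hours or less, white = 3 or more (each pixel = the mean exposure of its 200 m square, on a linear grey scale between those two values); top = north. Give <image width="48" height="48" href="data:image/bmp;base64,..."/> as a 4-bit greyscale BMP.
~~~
<image width="48" height="48" href="data:image/bmp;base64,Qk32BAAAAAAAAHYAAAAoAAAAMAAAADAAAAABAAQAAAAAAIAEAAATCwAAEwsAABAAAAAAAAAAAAAAABEREQAiIiIAMzMzAERERABVVVUAZmZmAHd3dwCIiIgAmZmZAKqqqgC7u7sAzMzMAN3d3QDu7u4A////ANzLupZDIzISNWZlZ3iJq83LmqqZqr3u7u7bqYZmZnZEVoiHZmeavNy6mZmau9////7ah3d4mZmIiIiHdmebzdy6mXeavv/+/+25h3iJu7u7uYiIiHiau7qZqpiKvu3d3rqYh3iZqqvMypmaqYd4dmd4mamJqFV5q4d2Z4mZmJrMy6m8y5dUQzRYmZiIQQAEeFREVniJmImru6rN3JdDIiJGeHdzAAAAFCISI0Vomqqqu7zdy5ZCERESNEQgAAAAABAAABNXm8uqqqu6qoZCERAAAREAAAAAAAAAERJHm7qYiYmYiHZCEAAAABAAAAAAAAEiMzNGiZiHeIh2ZmZCEAAAAAAAAAAAABJFRERWd3d2Z3dmVVRCAAAAAAAAAAAAACRVREVmZ3dmZVVVRDMhAAAAARAAAAAAAEVDMzVmZ3iHZUVEMiIhAAAAEiEAAAAAE1QyITRWeJqXZDMyIRESEQESIiERERESRVQyI0ZmeJmYdTIiIhIjMiRFVEM0VURXd2VDRmZVVniIdkIiMjNEREVmdlZ4iIiJqWVVZmRFVWZmVUMiM0VmZ3Z3d3iaqauqqVVVRDM0RURERDIiRFVmeHZ3eJqry7uph1VUIQEjRDIiIiIiNFVniZh4mru7zcuodlVDEAEjRDIQERESNFZ4rNyqq7zMzdyoZWZUMzNFQyEAARETVneKze3Lu7vLze24ZXdneIdlMhAAABIkZ5mr3t3Lqqqrzdy5d4iKvMuEMhEAESM0aJq7vMy6mamavMy7qIib3uyWMiEREjNFaJmpmZmZmaq7y8u6mZmr3tyoZVQyI0RVVWeIiImqvN7u3Lqqmbu8zNy7qYdlRWd2REVniJvO7///64d4mrvMvM3d3LmHd5mYdVVWeb3v/9uoZERWibvMu83u7cu7uru6l1Vnibzcp0IAARI0Z5qqqqvMy7zd3My6qHZ3iJiHYxAAAAAkVlZnd3iaqqzd3LqqqYdmZmVUIAAAAAACMyM0RERXmrzNy5d4iId3dlQyAAAAAAAAEiIiIhI2iqu8updmd3d3dlQgAAAAAAAAEiIiIRJGeamZmHdmd3dmZUIAAAAAAAAAETMzMyNFeIdmZ2Z3eHdmZDEAAAAAAAAAEkVVVURFZlREVmZ2Znd2QxAAAAAAAAAAEkVWZmVVVERDM0RVVWd1MgAAAAAAAAAAEkRXd3dlRFZUIiMzRWZlQhAAAAAAABEiI0VneJh2RWd1QiIzM0VlQgAAERESNEREREZ3iZmHVVZlQiNEM0VVQhARNFZmd3ZlREV5mYiHUzM0MzRVVURDMyEjV5qqmId1REZ4h3ZUMREiI0ZmZUMzMzIkaKvMu6hkMzVnZVQzIAARJFZmVERVVVVWeazN3LhkIjRVVDIiIQESNVVVRFVWiZmYibze7sqFMkRERCERERIjRUQyNFZomry6mrze/tyXVWVEVUIRERIzRVMRJGeJq93Lu7zN3dyph5h2d2QQABIiNFQiJGiJmszMuqu7qrvMusqZqYUxABERJFRERXiImrzLqaqpmqzdzA=="/>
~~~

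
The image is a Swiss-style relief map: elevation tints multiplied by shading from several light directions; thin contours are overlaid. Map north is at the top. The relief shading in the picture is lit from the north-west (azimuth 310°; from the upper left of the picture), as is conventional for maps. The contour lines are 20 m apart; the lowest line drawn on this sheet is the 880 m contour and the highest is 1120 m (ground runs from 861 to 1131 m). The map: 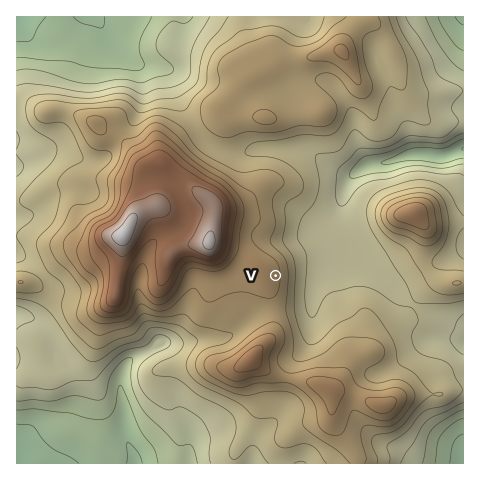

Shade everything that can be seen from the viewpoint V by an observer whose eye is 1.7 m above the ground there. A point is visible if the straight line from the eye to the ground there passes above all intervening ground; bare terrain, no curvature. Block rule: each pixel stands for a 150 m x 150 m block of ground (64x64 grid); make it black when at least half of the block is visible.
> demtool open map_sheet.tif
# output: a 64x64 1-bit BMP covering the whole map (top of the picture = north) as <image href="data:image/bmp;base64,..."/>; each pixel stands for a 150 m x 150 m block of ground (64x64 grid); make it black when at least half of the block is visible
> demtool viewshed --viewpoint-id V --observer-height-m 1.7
<image width="64" height="64" href="data:image/bmp;base64,Qk0+AgAAAAAAAD4AAAAoAAAAQAAAAEAAAAABAAEAAAAAAAACAAATCwAAEwsAAAIAAAAAAAAA////AAAAAAAAAAAAAAAAAAAAAAAAAAAAAAAAAAAAAAAAAAAAAAAAAAAAAAAAAAAAAAAAAAAAAAAAAAAAAAAAAAAAAAAAAAAAAAAAAAAAOAAAAAAAAAB8AAAAAAAAAH8AAAAAAAA+AgAAAAAAAf8AAAAAAAAB/wAEAAAAAwD/AA8AAAAB4P/ADwAAAADg/+AAAAAAAHj/8AAAAAAAP//4AAAAAAAf//AAAAAAAAd/8cAAAAAAAj/z4AAAAAAAP//4AAAAAAA///wAAAAAAD///AAAAAAAP//+AAAAAAw///4AAAAADD///gAAAAAAP//gAAAACAA//+AAAAAMAD//4AAAAAwAP//gAAAADgA//+AAAAAOAD//4AAAAAYAf//AAAAABwB//4AAAAAHAP//AAAAAAMD//wAAAAAAB//+AAAAAAAH//wAAAAAAAOPQAAAAAAAAAfgAAAAAAAAB/AAAAAAAAAH/AAAAAAAAAf/AAAAAAAAD//gAAAAAAAf//8AAAAAB////8AAAAA///58QAAAAH///HgAAAAAABh88AAAAAAAAH3gAAAAAAAAf+AAAAAAQAB5wAAAAAAAAGHAAAAAAAAgYcAAAAAAAPjAgAAAAAAA/8CAAAAAAAAHgIAAAAAAAAAAAAAAAAAAAAAAAAAAAAAAAAAAAAAAAAAAAAAAAAAAAAAAA=="/>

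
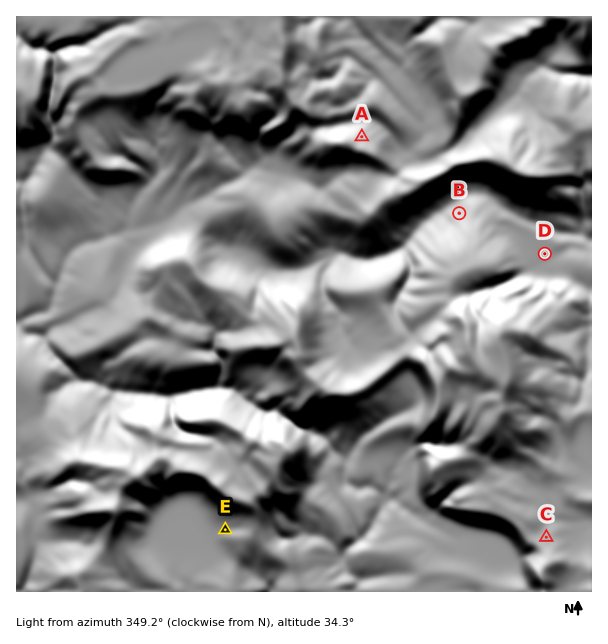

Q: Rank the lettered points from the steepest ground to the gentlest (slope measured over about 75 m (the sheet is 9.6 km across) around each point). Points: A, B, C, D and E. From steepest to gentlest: A B E C D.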